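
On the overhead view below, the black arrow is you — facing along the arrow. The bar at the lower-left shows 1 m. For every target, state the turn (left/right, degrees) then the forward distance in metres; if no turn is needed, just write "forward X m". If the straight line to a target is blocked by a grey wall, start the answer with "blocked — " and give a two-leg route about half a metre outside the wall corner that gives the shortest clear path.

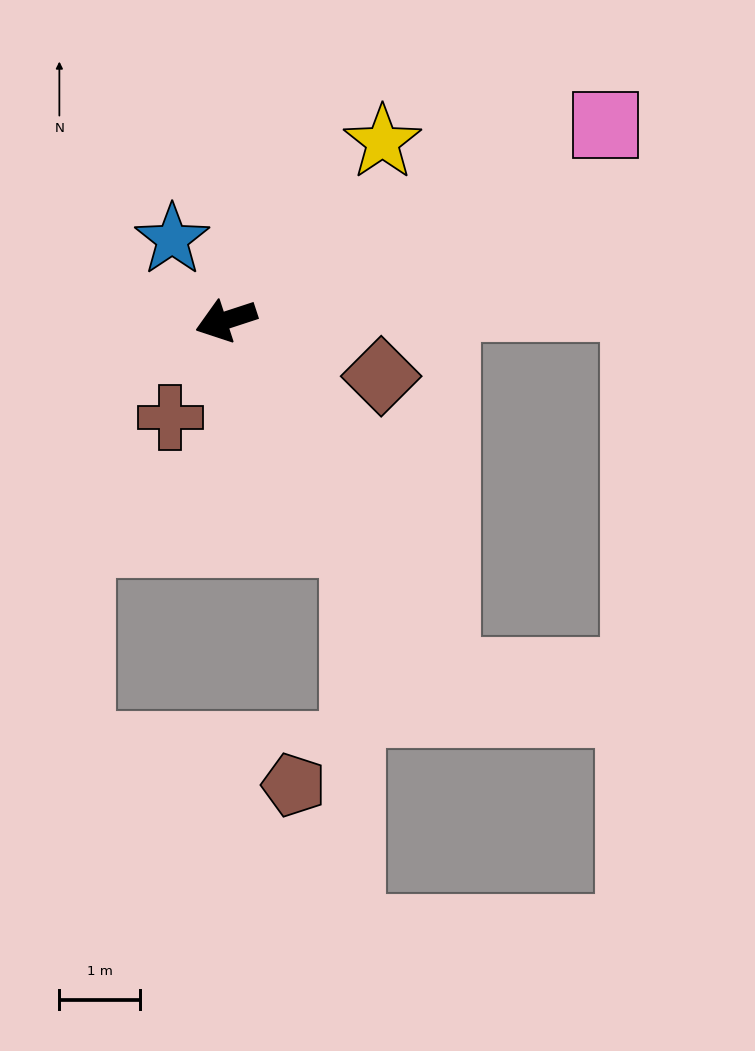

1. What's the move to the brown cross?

turn left 42°, forward 1.4 m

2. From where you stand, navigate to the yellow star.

turn right 149°, forward 2.9 m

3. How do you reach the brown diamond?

turn left 142°, forward 2.0 m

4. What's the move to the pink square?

turn right 171°, forward 5.3 m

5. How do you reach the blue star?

turn right 74°, forward 1.2 m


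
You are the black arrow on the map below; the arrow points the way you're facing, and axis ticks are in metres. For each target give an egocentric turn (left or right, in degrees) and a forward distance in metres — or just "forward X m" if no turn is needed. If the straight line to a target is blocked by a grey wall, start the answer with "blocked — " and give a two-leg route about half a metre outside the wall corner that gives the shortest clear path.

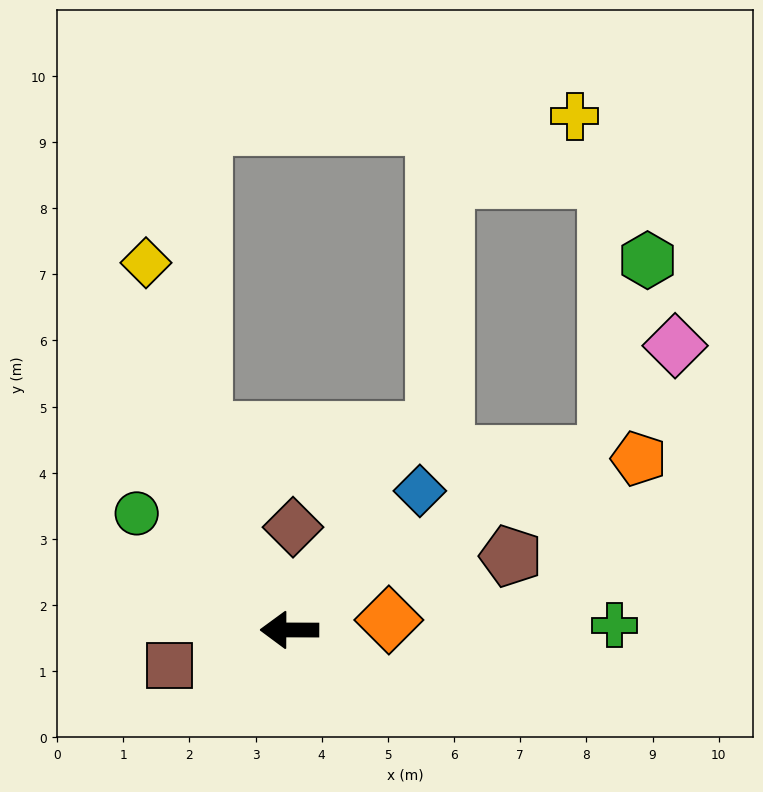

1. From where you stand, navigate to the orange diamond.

turn right 174°, forward 1.5 m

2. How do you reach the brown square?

turn left 17°, forward 1.9 m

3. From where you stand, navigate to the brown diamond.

turn right 92°, forward 1.6 m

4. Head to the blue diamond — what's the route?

turn right 133°, forward 2.9 m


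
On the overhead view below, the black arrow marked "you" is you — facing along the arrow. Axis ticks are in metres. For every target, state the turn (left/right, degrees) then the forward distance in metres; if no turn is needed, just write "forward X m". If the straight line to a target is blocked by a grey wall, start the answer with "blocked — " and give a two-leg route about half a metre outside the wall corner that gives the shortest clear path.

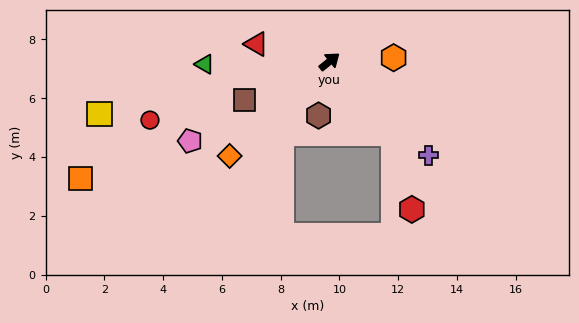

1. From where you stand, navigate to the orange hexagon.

turn right 35°, forward 2.2 m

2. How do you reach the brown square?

turn left 166°, forward 3.2 m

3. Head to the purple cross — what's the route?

turn right 82°, forward 4.6 m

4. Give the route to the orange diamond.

turn right 175°, forward 4.7 m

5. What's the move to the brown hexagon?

turn right 140°, forward 1.9 m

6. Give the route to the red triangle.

turn left 128°, forward 2.6 m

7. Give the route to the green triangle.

turn left 142°, forward 4.3 m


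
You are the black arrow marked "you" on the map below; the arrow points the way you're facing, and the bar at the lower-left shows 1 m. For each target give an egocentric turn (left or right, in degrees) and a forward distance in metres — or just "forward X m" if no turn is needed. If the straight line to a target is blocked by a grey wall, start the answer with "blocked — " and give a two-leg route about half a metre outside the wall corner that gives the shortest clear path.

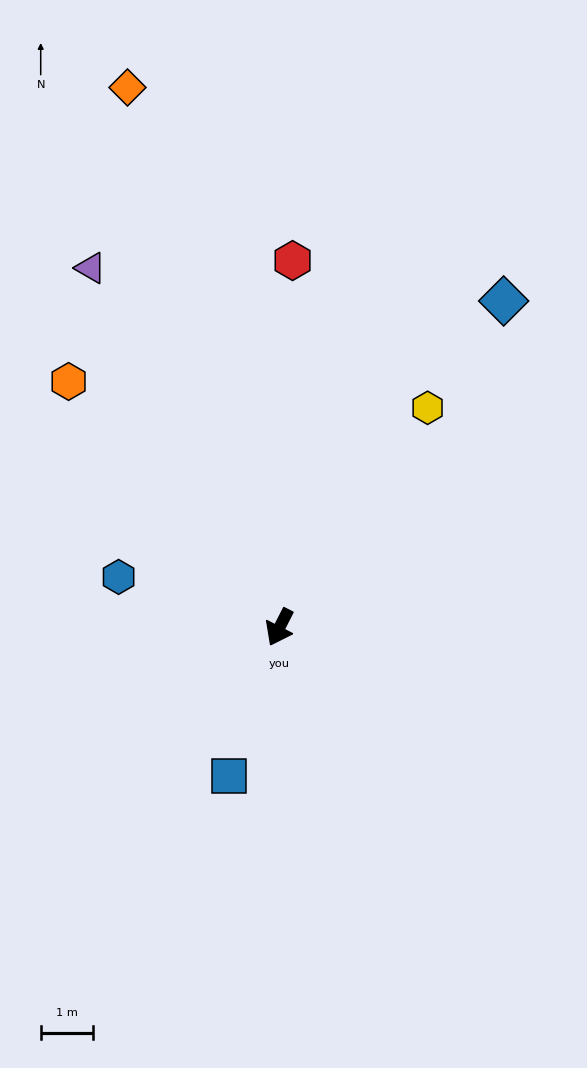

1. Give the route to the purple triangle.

turn right 125°, forward 7.7 m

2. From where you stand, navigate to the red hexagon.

turn right 155°, forward 7.0 m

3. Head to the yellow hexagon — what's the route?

turn left 173°, forward 5.0 m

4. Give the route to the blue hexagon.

turn right 80°, forward 3.2 m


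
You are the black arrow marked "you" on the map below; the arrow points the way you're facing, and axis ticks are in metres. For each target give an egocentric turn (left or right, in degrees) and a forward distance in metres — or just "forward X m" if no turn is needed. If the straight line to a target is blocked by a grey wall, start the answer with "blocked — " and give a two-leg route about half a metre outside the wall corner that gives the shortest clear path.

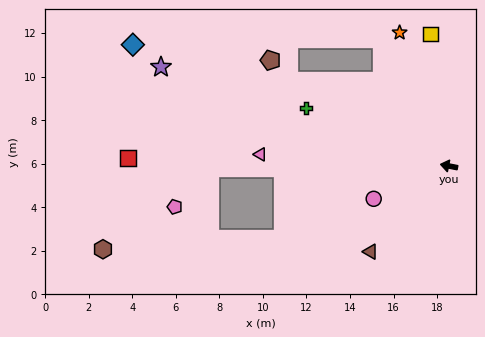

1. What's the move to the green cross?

turn right 11°, forward 7.1 m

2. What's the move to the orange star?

turn right 59°, forward 6.5 m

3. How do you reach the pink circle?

turn left 35°, forward 3.8 m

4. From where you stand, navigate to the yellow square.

turn right 71°, forward 6.1 m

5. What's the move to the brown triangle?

turn left 59°, forward 5.3 m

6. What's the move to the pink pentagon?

blocked — turn left 12°, forward 10.9 m, then turn left 46°, forward 2.4 m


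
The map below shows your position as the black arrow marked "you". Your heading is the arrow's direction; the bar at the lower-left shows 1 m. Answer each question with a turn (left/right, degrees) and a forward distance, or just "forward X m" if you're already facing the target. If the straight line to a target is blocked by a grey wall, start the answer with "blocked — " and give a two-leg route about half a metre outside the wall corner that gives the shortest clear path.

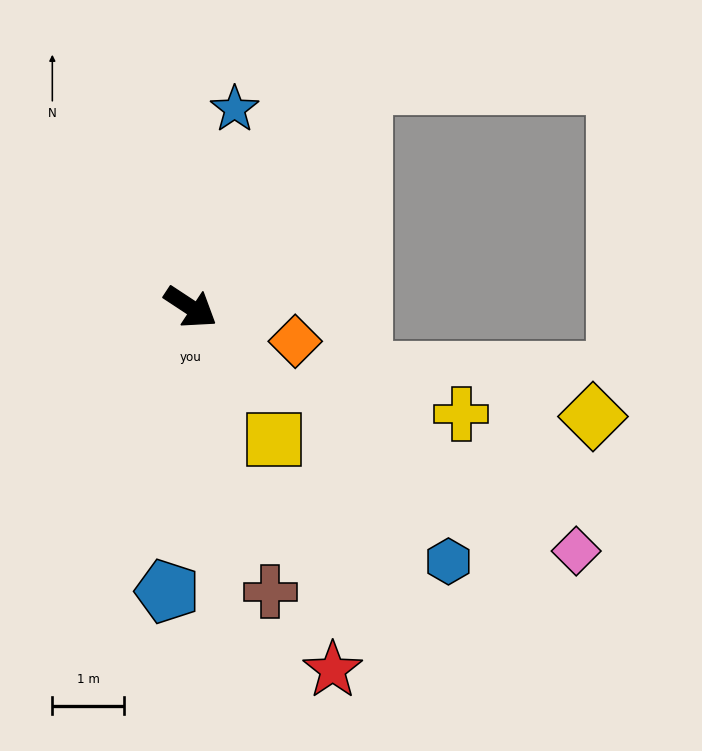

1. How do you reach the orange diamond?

turn left 15°, forward 1.5 m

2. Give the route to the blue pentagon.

turn right 61°, forward 4.0 m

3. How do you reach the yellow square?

turn right 24°, forward 2.2 m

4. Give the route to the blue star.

turn left 111°, forward 2.8 m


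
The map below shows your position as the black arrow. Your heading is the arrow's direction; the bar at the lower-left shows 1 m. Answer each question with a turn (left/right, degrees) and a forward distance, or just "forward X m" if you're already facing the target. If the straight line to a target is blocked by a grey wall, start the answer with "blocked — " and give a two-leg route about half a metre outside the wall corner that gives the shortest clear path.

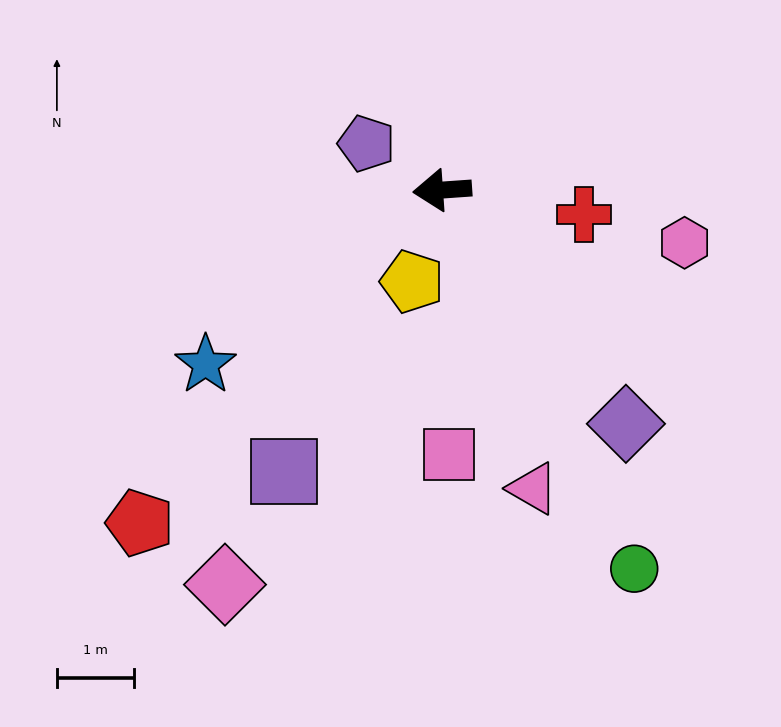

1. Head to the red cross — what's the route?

turn left 166°, forward 1.9 m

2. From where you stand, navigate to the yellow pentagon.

turn left 68°, forward 1.2 m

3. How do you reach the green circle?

turn left 113°, forward 5.5 m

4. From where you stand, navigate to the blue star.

turn left 32°, forward 3.8 m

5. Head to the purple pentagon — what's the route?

turn right 36°, forward 1.1 m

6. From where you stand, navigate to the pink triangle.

turn left 103°, forward 4.0 m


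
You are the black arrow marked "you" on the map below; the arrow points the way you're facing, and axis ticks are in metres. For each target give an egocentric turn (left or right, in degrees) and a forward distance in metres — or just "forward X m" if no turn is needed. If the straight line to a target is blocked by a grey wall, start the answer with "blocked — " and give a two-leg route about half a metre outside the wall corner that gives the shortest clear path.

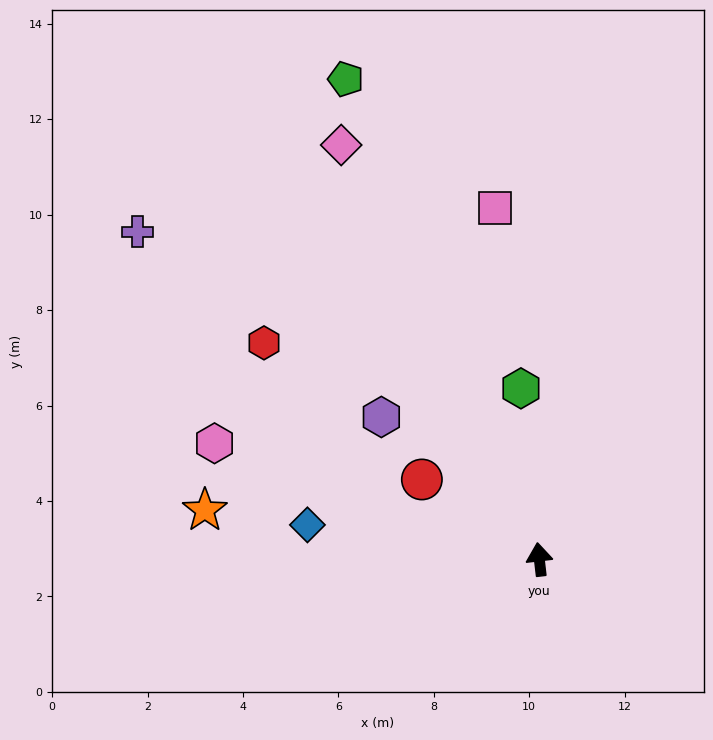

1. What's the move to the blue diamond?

turn left 75°, forward 4.9 m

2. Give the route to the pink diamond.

turn left 19°, forward 9.6 m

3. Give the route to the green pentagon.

turn left 15°, forward 10.9 m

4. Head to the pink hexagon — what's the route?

turn left 64°, forward 7.2 m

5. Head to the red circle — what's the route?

turn left 49°, forward 3.0 m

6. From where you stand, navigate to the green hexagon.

forward 3.6 m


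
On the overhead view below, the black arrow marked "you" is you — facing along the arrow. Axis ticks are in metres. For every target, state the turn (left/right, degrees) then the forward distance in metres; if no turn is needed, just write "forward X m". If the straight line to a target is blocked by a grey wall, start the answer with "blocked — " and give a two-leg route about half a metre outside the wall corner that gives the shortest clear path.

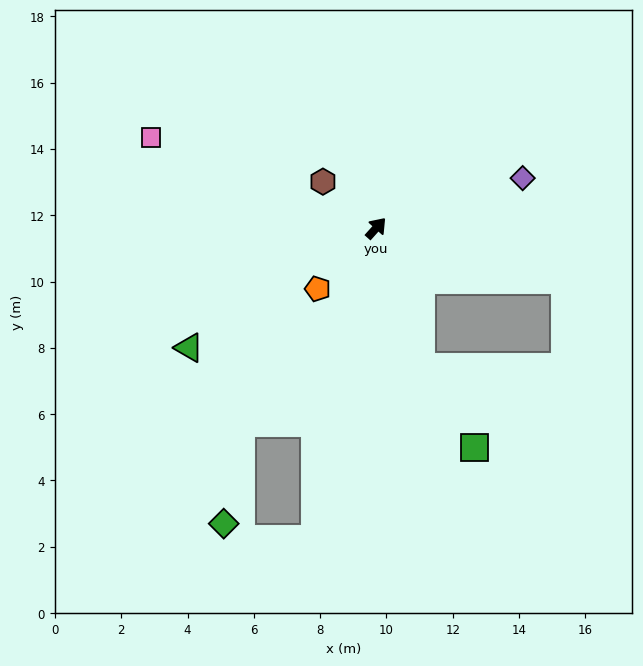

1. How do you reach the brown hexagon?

turn left 91°, forward 2.1 m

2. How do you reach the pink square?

turn left 110°, forward 7.3 m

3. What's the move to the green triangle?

turn left 164°, forward 6.7 m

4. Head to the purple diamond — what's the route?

turn right 29°, forward 4.7 m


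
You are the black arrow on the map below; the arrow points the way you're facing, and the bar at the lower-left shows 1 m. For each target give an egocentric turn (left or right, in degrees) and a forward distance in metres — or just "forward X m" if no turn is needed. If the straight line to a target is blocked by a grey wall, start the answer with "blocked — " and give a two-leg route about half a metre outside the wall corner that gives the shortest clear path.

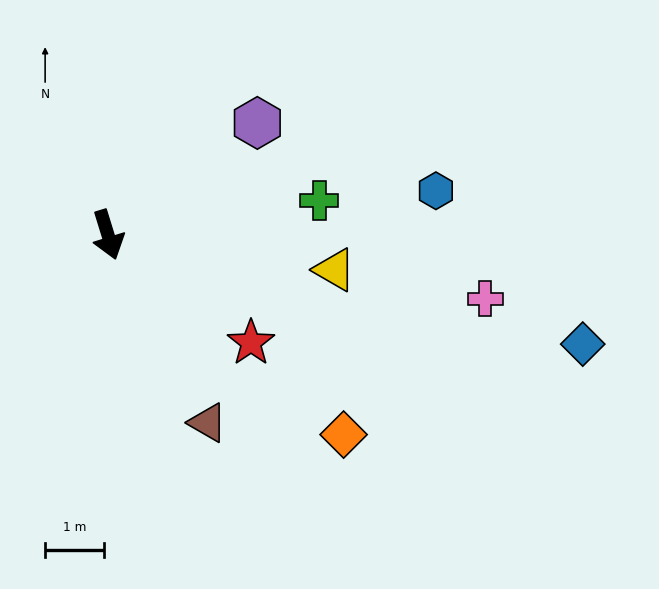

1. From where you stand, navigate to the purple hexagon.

turn left 110°, forward 3.2 m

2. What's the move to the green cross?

turn left 82°, forward 3.6 m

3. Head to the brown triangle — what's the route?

turn left 11°, forward 3.6 m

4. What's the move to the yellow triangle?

turn left 64°, forward 3.9 m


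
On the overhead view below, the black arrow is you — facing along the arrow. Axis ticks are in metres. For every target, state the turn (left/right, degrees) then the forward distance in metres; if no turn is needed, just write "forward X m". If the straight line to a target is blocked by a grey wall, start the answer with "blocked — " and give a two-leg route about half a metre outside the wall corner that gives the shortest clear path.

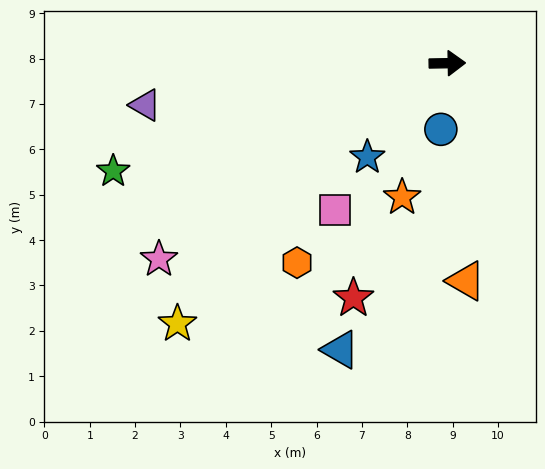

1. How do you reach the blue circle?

turn right 97°, forward 1.5 m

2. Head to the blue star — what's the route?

turn right 131°, forward 2.7 m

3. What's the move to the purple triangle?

turn right 173°, forward 6.7 m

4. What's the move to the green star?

turn right 163°, forward 7.7 m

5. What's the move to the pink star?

turn right 147°, forward 7.7 m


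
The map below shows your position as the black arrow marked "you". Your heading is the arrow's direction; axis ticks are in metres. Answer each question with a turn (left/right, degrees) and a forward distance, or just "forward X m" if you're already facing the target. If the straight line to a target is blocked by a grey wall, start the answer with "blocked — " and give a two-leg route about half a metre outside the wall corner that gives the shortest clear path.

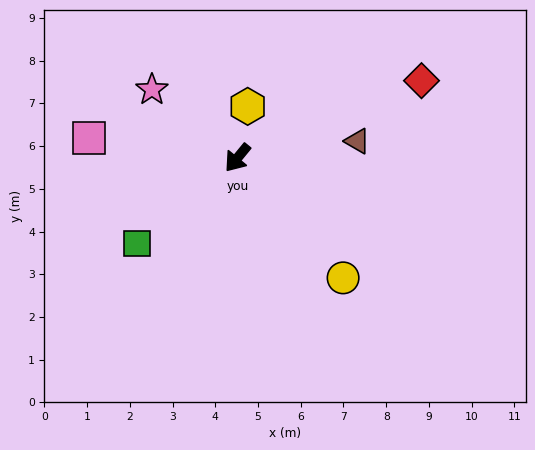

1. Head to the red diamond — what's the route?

turn left 152°, forward 4.7 m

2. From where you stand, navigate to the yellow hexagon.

turn right 152°, forward 1.2 m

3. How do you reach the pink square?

turn right 58°, forward 3.5 m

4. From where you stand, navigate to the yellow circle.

turn left 81°, forward 3.7 m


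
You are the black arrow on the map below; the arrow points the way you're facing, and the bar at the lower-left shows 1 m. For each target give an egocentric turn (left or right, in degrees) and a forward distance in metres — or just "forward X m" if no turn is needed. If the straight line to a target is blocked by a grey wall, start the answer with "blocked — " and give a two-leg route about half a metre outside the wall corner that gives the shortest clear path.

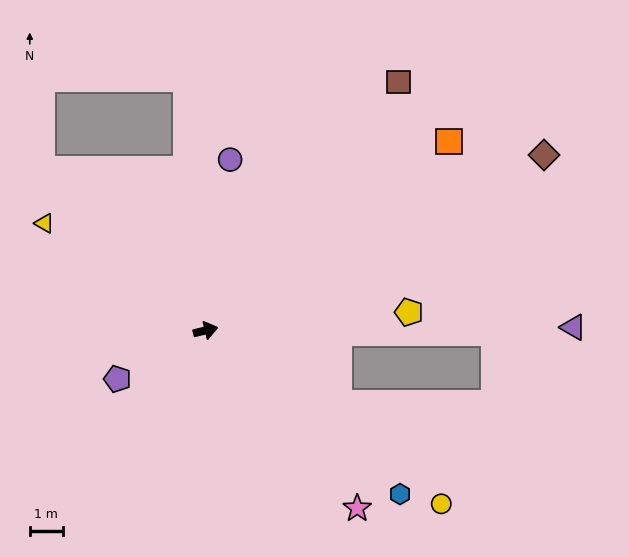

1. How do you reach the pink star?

turn right 63°, forward 7.0 m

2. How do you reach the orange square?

turn left 24°, forward 9.3 m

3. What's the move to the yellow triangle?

turn left 133°, forward 5.8 m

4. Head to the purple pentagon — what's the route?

turn right 165°, forward 3.0 m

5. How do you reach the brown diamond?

turn left 14°, forward 11.5 m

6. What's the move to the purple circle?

turn left 68°, forward 5.2 m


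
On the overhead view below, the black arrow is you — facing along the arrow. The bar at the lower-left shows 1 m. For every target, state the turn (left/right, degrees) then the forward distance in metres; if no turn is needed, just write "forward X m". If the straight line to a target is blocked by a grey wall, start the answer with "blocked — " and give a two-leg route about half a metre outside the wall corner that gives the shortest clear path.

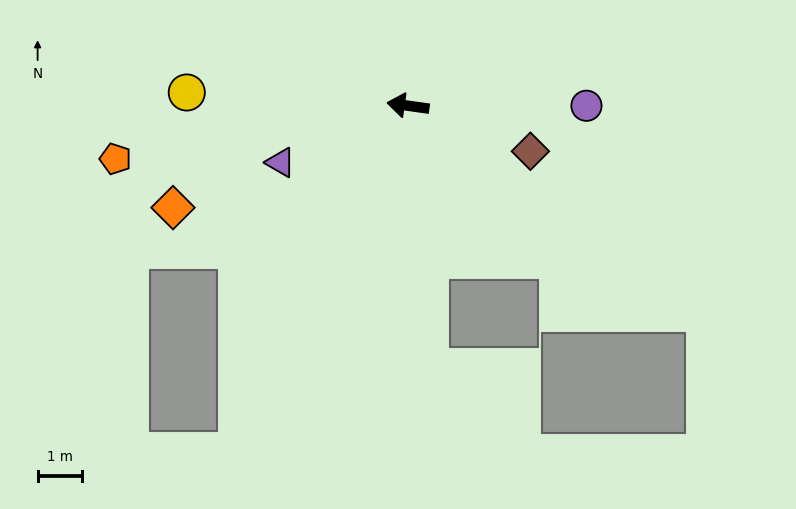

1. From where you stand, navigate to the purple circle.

turn right 172°, forward 4.0 m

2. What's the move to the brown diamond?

turn left 168°, forward 2.9 m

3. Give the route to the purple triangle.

turn left 32°, forward 3.1 m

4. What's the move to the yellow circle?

turn left 5°, forward 5.0 m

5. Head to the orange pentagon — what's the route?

turn left 18°, forward 6.7 m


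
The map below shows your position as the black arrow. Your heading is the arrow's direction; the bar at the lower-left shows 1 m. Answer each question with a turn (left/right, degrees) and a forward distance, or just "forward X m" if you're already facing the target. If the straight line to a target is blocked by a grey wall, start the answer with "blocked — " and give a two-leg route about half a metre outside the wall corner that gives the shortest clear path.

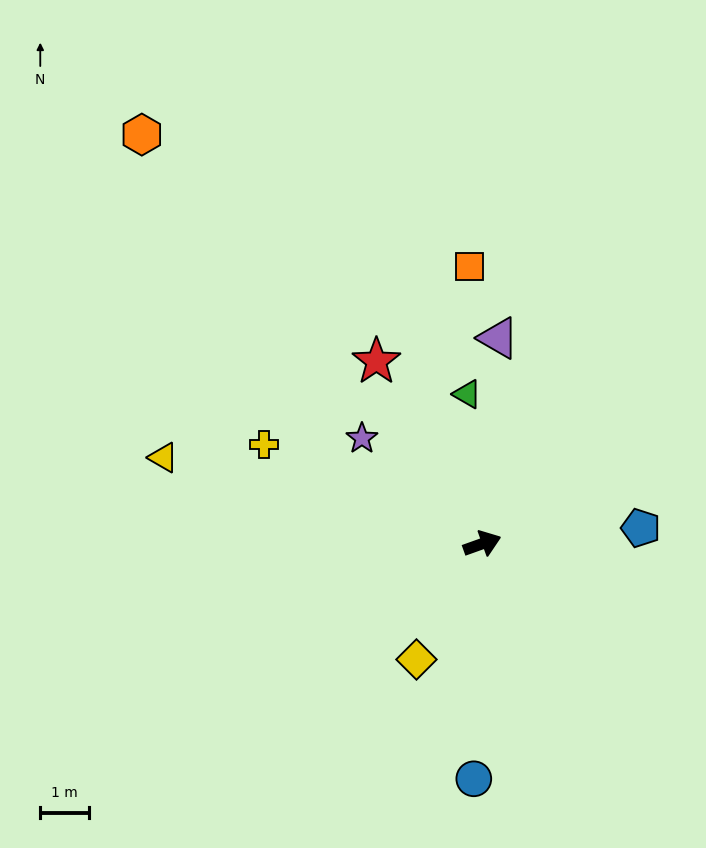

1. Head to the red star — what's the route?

turn left 100°, forward 4.3 m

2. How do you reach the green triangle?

turn left 76°, forward 3.1 m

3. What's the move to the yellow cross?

turn left 136°, forward 4.9 m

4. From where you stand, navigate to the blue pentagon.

turn right 14°, forward 3.3 m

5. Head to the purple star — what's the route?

turn left 119°, forward 3.3 m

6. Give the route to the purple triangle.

turn left 66°, forward 4.2 m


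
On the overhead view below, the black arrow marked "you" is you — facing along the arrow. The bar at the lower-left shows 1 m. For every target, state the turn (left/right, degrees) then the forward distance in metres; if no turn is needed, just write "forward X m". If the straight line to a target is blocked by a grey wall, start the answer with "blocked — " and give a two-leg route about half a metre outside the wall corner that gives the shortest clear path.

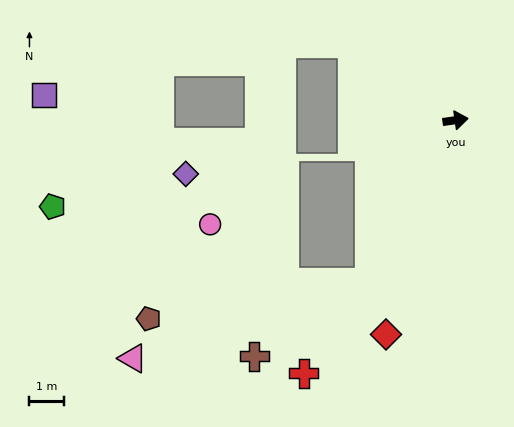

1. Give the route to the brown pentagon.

blocked — turn right 126°, forward 5.3 m, then turn right 53°, forward 6.5 m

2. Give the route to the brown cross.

blocked — turn right 126°, forward 5.3 m, then turn right 29°, forward 4.0 m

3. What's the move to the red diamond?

turn right 116°, forward 6.6 m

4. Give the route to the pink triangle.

blocked — turn right 126°, forward 5.3 m, then turn right 44°, forward 7.3 m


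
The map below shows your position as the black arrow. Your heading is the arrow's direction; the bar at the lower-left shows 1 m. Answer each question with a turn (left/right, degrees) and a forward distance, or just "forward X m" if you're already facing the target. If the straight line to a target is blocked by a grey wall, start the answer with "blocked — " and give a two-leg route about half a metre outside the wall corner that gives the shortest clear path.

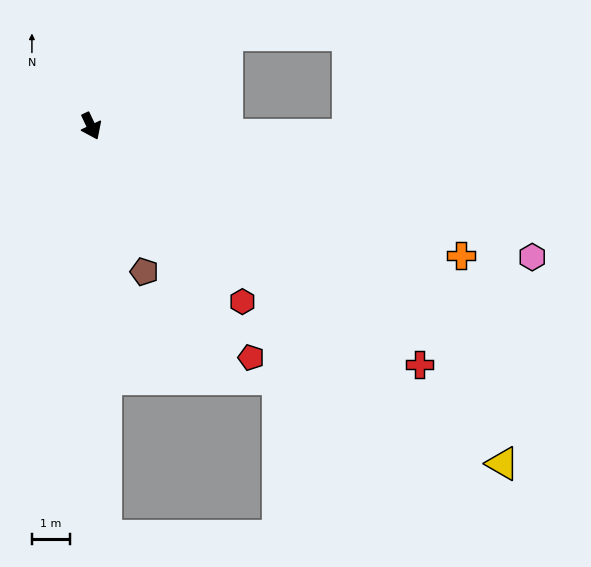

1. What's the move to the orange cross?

turn left 45°, forward 10.2 m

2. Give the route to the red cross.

turn left 29°, forward 10.6 m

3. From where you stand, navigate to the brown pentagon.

turn right 5°, forward 4.0 m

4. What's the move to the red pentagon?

turn left 9°, forward 7.3 m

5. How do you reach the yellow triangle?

turn left 25°, forward 13.9 m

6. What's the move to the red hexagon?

turn left 15°, forward 6.0 m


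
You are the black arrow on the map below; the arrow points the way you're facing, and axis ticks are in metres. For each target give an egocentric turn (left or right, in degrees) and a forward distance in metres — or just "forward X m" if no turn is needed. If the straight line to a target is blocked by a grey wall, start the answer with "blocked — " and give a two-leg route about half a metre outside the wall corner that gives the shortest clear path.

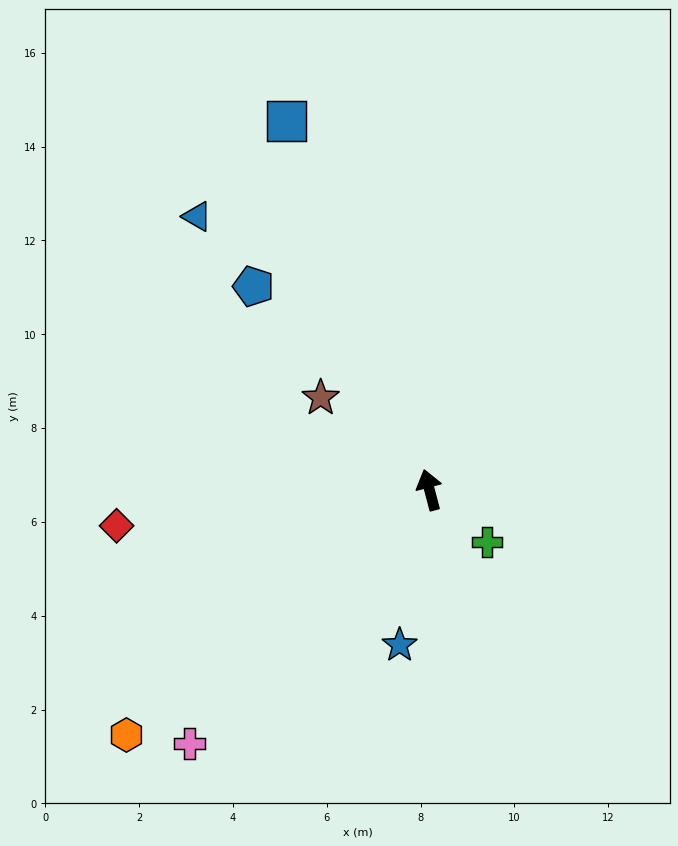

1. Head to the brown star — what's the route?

turn left 35°, forward 3.0 m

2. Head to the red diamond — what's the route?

turn left 82°, forward 6.7 m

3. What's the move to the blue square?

turn left 6°, forward 8.4 m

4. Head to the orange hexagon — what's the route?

turn left 114°, forward 8.3 m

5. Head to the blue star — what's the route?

turn left 154°, forward 3.4 m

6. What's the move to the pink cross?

turn left 122°, forward 7.4 m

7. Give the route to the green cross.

turn right 147°, forward 1.7 m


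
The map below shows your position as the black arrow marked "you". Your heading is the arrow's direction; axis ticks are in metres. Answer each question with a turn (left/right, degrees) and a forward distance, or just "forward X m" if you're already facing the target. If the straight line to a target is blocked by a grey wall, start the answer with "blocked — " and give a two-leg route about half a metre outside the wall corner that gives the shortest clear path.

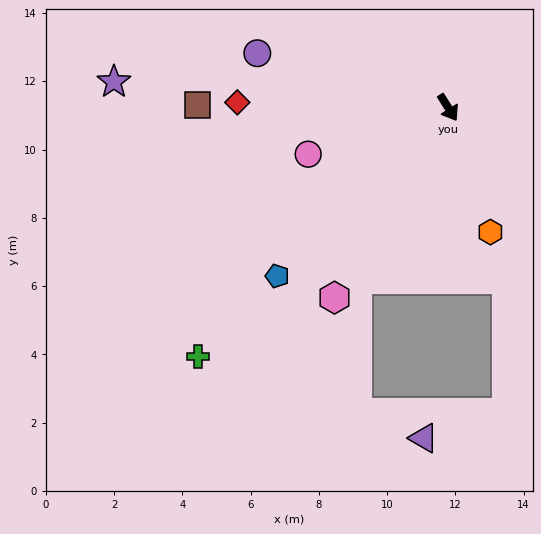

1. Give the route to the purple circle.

turn right 138°, forward 5.8 m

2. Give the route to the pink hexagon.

turn right 63°, forward 6.5 m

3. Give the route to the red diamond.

turn right 124°, forward 6.2 m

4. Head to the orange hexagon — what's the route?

turn right 13°, forward 3.9 m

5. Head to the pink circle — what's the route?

turn right 104°, forward 4.3 m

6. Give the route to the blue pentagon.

turn right 78°, forward 7.0 m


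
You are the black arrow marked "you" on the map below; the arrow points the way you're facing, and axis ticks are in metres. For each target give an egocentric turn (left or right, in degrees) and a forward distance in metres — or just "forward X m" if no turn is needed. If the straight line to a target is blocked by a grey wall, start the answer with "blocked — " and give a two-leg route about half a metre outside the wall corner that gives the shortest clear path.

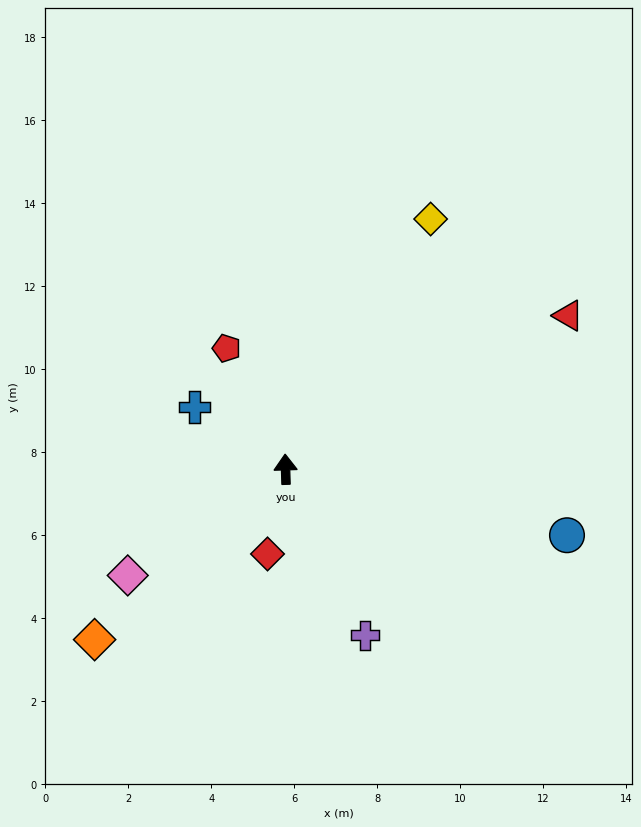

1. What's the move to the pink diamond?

turn left 122°, forward 4.6 m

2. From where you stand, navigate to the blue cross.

turn left 54°, forward 2.7 m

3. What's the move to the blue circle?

turn right 105°, forward 7.0 m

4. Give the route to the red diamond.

turn left 166°, forward 2.1 m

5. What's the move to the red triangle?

turn right 63°, forward 7.8 m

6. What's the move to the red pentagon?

turn left 24°, forward 3.2 m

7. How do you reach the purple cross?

turn right 156°, forward 4.4 m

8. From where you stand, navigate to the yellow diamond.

turn right 32°, forward 7.0 m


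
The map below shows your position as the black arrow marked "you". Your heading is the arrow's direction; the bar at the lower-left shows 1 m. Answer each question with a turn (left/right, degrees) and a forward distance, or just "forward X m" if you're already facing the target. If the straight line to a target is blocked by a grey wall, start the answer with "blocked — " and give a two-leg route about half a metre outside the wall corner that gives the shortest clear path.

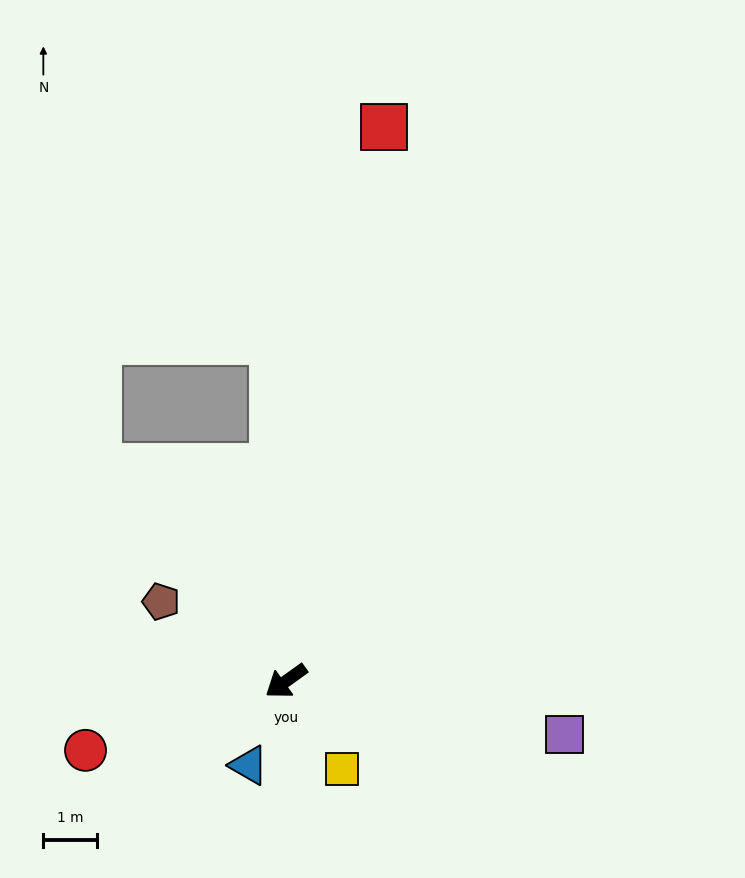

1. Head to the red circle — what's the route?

turn right 17°, forward 3.9 m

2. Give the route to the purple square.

turn left 134°, forward 5.3 m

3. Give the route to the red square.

turn right 136°, forward 10.4 m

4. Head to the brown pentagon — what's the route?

turn right 68°, forward 2.7 m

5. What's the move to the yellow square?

turn left 87°, forward 1.9 m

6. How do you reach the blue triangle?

turn left 30°, forward 1.7 m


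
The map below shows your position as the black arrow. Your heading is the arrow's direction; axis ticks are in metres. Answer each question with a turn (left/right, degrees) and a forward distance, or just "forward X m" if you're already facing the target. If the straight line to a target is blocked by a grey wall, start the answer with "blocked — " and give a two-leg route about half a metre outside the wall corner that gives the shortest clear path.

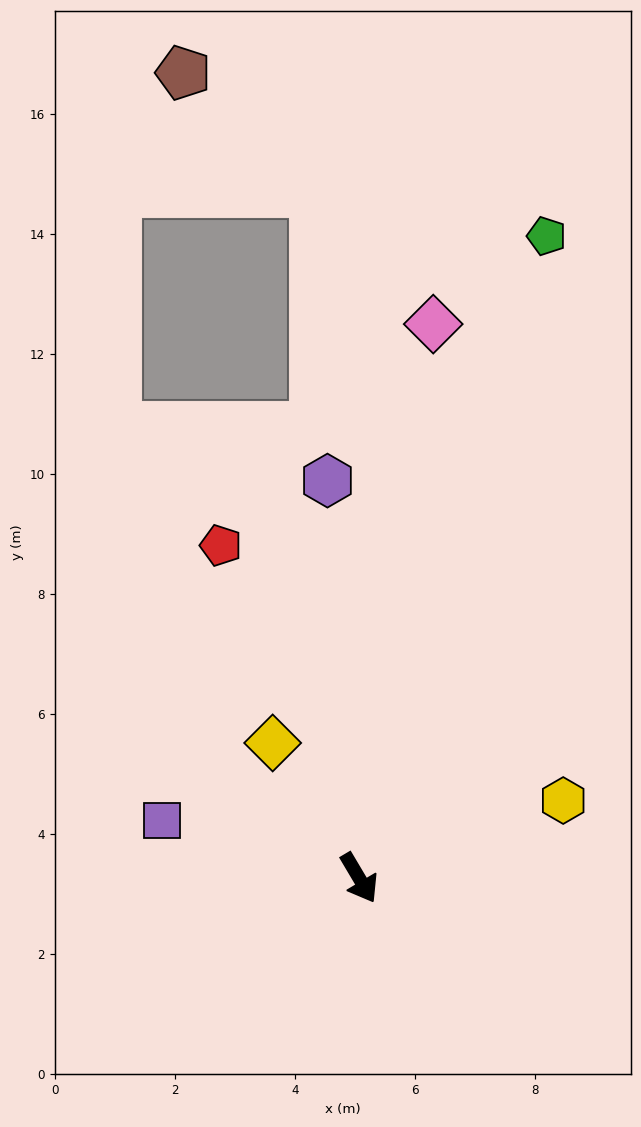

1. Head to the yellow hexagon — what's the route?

turn left 80°, forward 3.6 m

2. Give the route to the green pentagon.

turn left 133°, forward 11.1 m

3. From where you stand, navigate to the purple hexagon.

turn left 154°, forward 6.6 m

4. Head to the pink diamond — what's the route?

turn left 142°, forward 9.3 m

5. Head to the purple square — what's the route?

turn right 137°, forward 3.4 m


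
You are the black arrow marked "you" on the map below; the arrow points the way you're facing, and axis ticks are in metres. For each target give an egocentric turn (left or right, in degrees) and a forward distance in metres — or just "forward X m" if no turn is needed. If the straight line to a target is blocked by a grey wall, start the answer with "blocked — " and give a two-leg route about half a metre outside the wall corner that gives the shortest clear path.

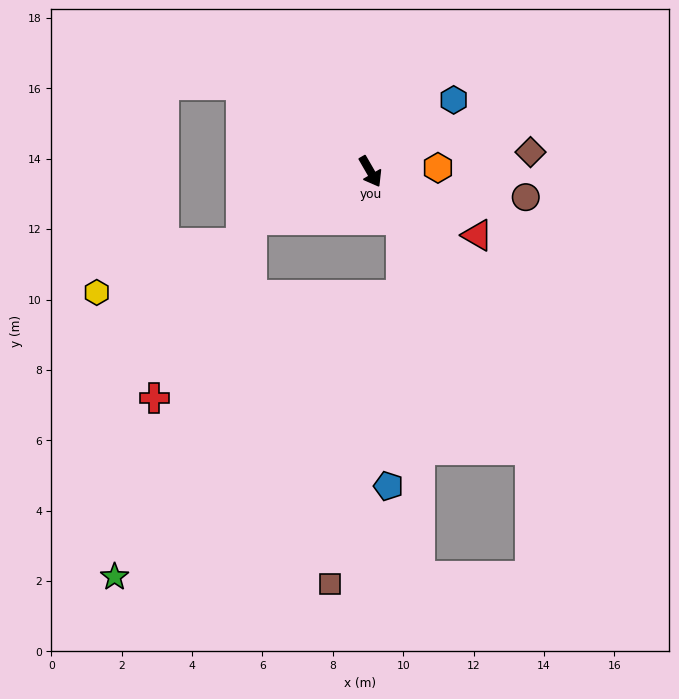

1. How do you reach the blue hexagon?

turn left 101°, forward 3.1 m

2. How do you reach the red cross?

blocked — turn right 98°, forward 3.6 m, then turn left 39°, forward 5.8 m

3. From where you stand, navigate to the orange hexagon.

turn left 63°, forward 1.9 m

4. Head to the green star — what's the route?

blocked — turn right 98°, forward 3.6 m, then turn left 47°, forward 10.9 m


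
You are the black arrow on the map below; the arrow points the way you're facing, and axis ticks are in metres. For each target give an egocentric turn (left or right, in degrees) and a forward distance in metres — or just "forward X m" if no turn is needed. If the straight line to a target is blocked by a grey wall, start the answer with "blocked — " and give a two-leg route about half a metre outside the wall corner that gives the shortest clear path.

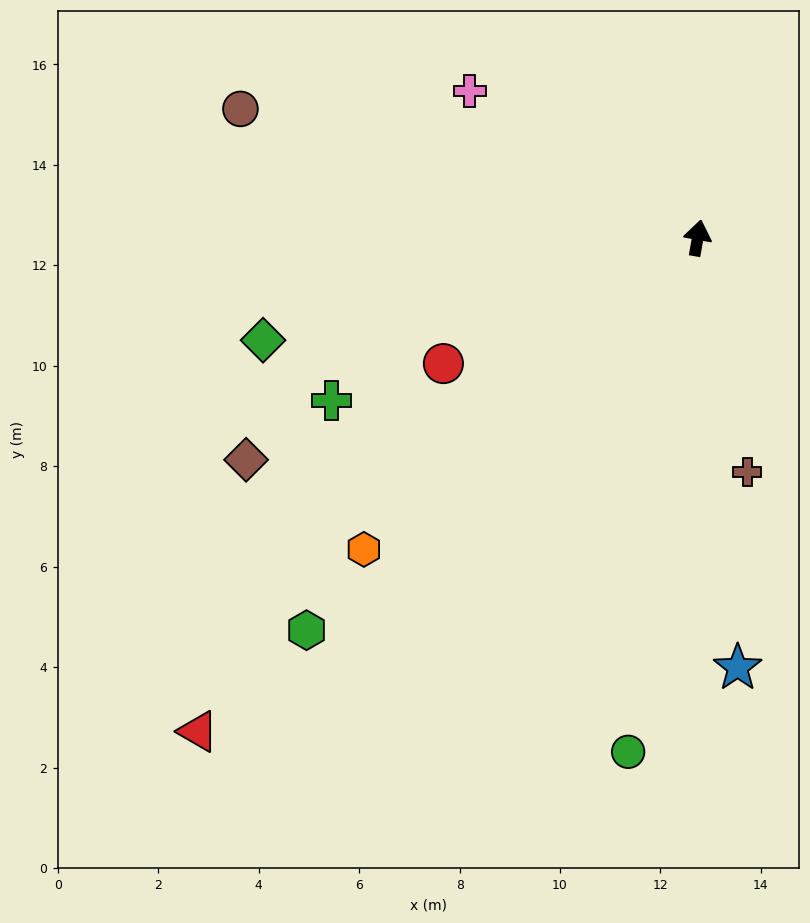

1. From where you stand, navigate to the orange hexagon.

turn left 143°, forward 9.1 m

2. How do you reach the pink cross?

turn left 67°, forward 5.4 m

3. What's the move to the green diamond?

turn left 113°, forward 8.9 m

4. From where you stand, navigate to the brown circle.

turn left 84°, forward 9.5 m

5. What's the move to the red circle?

turn left 126°, forward 5.6 m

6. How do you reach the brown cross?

turn right 158°, forward 4.8 m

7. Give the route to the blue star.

turn right 165°, forward 8.6 m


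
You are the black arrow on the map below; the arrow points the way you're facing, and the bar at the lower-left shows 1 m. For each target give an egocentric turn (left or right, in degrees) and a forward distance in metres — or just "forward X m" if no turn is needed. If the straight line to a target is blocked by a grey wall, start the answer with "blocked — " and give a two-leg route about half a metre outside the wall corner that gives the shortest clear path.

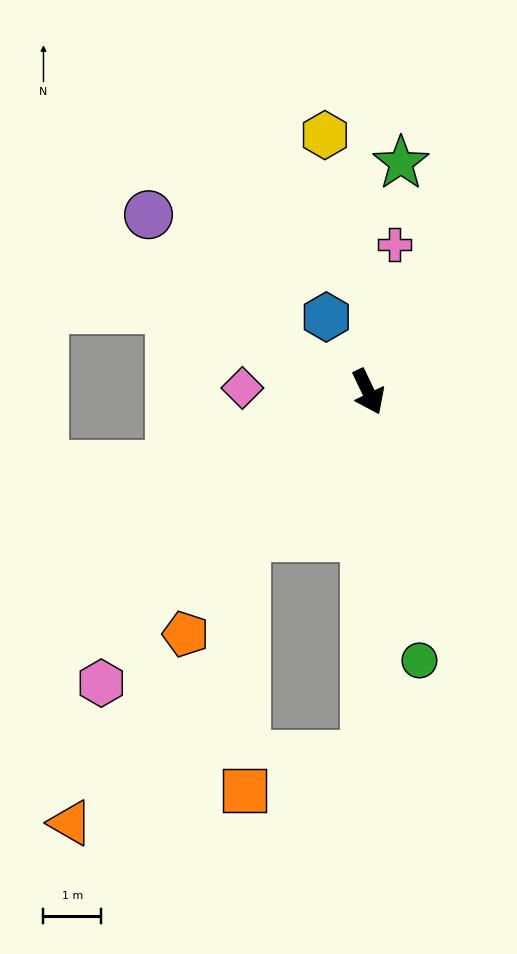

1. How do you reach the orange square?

blocked — turn right 66°, forward 3.3 m, then turn left 40°, forward 4.4 m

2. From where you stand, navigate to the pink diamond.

turn right 117°, forward 2.2 m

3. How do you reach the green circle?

turn right 15°, forward 4.7 m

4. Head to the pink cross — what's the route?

turn left 144°, forward 2.6 m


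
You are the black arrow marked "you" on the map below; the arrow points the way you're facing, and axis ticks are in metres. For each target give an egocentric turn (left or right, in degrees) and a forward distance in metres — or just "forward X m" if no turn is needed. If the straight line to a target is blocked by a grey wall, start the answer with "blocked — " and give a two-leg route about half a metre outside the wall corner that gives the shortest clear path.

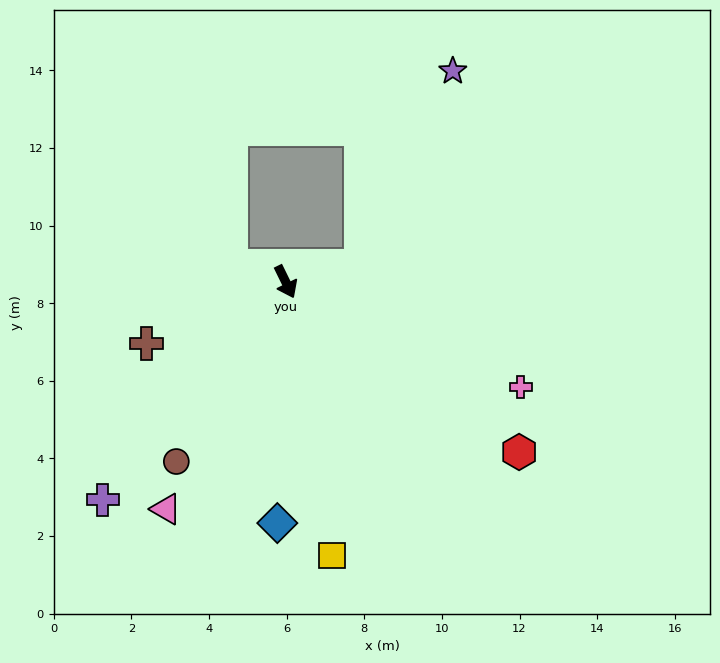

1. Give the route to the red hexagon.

turn left 28°, forward 7.4 m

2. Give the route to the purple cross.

turn right 66°, forward 7.3 m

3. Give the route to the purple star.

blocked — turn left 76°, forward 2.0 m, then turn left 52°, forward 5.6 m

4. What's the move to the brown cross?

turn right 92°, forward 3.9 m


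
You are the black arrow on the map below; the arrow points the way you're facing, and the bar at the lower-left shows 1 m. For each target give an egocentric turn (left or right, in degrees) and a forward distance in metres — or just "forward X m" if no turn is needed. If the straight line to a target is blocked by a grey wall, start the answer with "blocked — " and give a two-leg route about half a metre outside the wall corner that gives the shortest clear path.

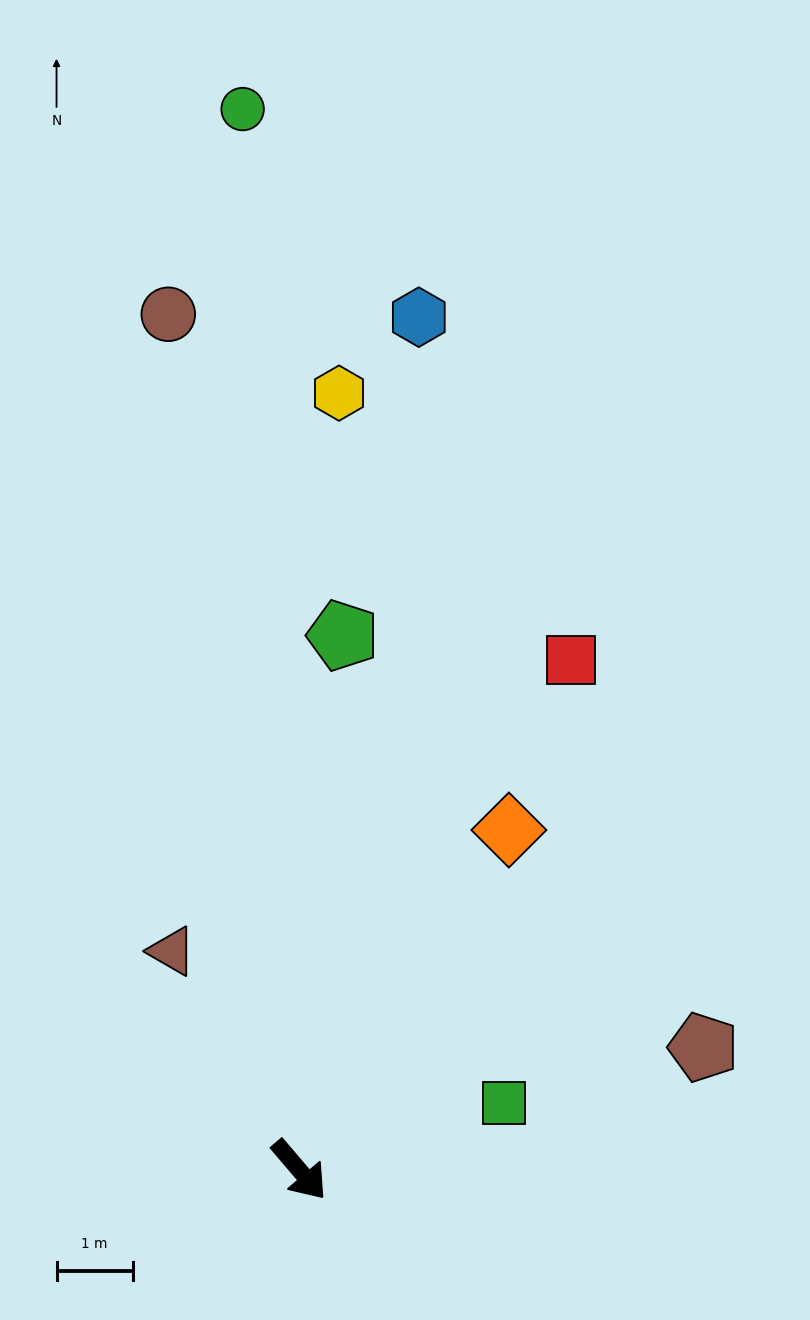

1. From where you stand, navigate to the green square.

turn left 68°, forward 2.8 m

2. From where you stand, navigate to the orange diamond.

turn left 108°, forward 5.3 m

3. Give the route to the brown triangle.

turn left 170°, forward 3.3 m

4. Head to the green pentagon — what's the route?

turn left 135°, forward 7.1 m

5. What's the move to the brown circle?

turn left 148°, forward 11.4 m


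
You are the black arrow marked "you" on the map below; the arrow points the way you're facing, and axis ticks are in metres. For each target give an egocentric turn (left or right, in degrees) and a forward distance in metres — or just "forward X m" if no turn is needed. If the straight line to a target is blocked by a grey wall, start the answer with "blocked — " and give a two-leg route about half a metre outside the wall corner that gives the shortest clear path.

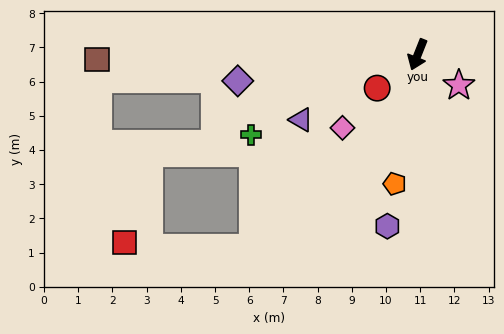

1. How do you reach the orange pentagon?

turn left 12°, forward 3.8 m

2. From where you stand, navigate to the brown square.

turn right 67°, forward 9.4 m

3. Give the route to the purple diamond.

turn right 60°, forward 5.3 m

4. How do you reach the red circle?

turn right 29°, forward 1.5 m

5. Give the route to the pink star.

turn left 75°, forward 1.5 m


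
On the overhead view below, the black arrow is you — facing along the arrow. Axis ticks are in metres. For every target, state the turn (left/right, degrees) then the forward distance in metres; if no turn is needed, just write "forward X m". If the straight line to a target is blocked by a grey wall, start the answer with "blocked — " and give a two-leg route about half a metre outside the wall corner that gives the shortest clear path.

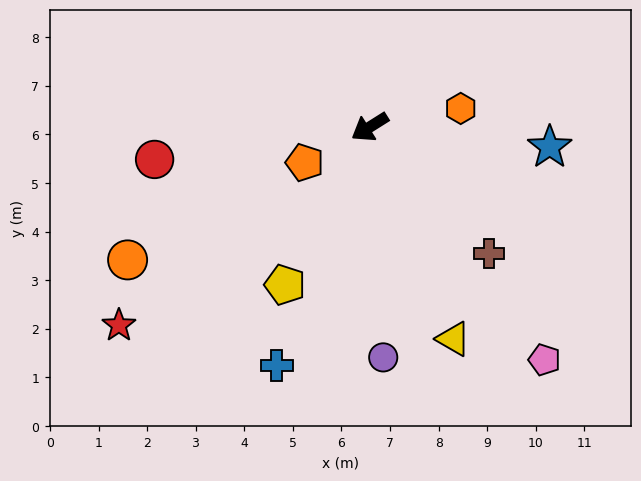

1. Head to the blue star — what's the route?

turn left 141°, forward 3.7 m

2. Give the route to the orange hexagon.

turn left 159°, forward 1.9 m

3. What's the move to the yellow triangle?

turn left 79°, forward 4.7 m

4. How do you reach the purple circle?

turn left 61°, forward 4.8 m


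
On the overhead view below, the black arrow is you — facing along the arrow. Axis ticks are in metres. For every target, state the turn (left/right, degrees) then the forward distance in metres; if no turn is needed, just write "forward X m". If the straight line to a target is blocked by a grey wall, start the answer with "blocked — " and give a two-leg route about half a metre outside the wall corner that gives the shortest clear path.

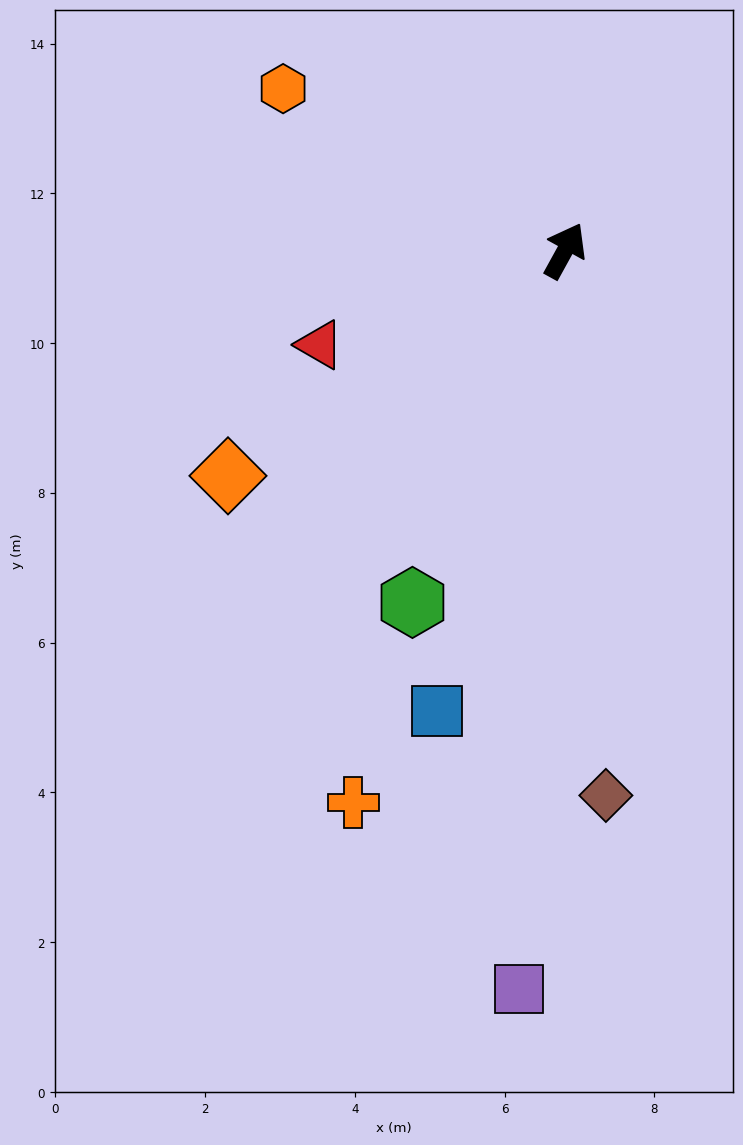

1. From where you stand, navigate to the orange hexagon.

turn left 89°, forward 4.3 m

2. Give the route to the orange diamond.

turn left 153°, forward 5.4 m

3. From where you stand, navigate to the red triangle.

turn left 140°, forward 3.5 m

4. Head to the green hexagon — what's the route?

turn right 175°, forward 5.1 m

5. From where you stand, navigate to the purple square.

turn right 155°, forward 9.9 m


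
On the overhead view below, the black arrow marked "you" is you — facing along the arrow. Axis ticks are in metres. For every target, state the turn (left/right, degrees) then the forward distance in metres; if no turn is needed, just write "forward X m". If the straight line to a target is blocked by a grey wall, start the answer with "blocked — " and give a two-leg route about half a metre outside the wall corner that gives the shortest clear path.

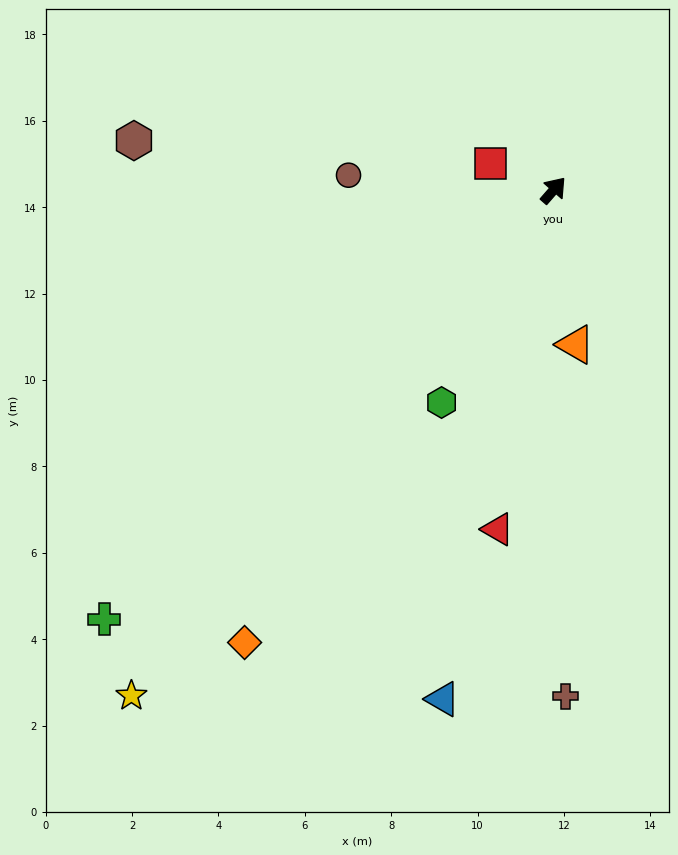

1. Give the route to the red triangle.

turn right 148°, forward 8.0 m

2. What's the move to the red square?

turn left 108°, forward 1.6 m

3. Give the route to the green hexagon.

turn right 167°, forward 5.6 m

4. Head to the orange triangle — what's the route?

turn right 131°, forward 3.6 m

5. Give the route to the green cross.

turn left 175°, forward 14.4 m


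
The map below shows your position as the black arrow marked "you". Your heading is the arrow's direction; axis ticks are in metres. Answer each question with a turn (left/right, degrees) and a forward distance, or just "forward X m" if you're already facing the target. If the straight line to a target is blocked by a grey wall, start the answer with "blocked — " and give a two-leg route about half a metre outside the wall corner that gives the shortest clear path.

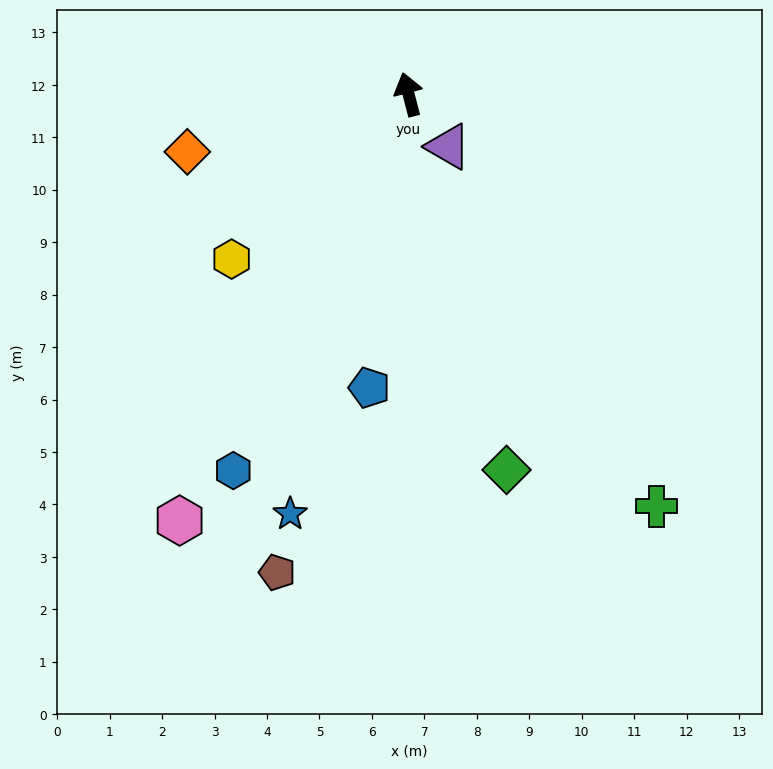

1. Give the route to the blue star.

turn left 150°, forward 8.3 m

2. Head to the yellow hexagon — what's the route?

turn left 118°, forward 4.6 m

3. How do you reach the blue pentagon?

turn left 158°, forward 5.6 m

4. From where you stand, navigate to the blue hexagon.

turn left 140°, forward 7.9 m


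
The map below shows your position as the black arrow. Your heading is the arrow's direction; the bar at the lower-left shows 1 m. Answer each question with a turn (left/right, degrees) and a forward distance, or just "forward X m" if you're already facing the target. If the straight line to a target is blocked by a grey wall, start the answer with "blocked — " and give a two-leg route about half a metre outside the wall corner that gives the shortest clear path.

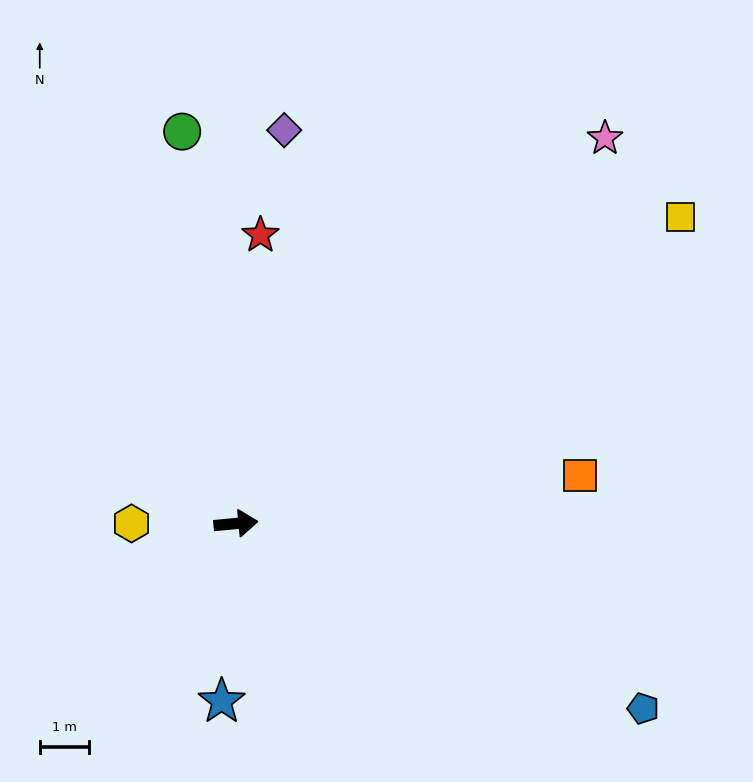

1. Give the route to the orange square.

turn left 3°, forward 7.1 m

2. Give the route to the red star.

turn left 80°, forward 5.9 m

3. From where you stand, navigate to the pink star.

turn left 41°, forward 10.9 m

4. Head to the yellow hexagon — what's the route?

turn left 175°, forward 2.1 m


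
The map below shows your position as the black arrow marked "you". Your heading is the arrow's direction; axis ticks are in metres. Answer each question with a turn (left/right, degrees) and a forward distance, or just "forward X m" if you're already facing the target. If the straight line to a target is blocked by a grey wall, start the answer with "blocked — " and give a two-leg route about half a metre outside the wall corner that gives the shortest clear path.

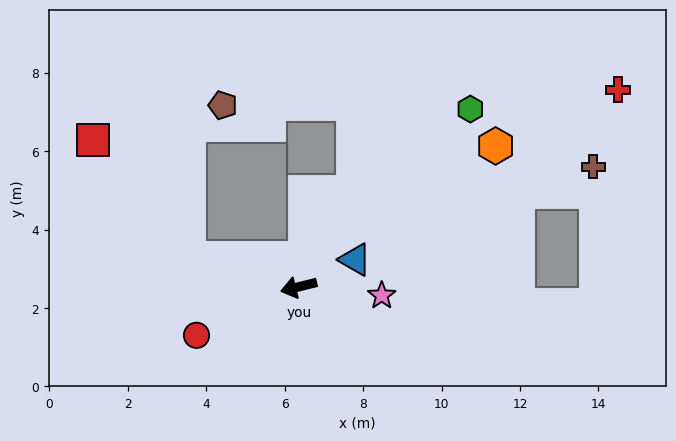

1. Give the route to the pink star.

turn left 160°, forward 2.1 m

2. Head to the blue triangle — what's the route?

turn right 168°, forward 1.6 m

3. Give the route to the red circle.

turn left 11°, forward 2.9 m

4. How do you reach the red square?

blocked — turn right 29°, forward 2.9 m, then turn right 36°, forward 3.9 m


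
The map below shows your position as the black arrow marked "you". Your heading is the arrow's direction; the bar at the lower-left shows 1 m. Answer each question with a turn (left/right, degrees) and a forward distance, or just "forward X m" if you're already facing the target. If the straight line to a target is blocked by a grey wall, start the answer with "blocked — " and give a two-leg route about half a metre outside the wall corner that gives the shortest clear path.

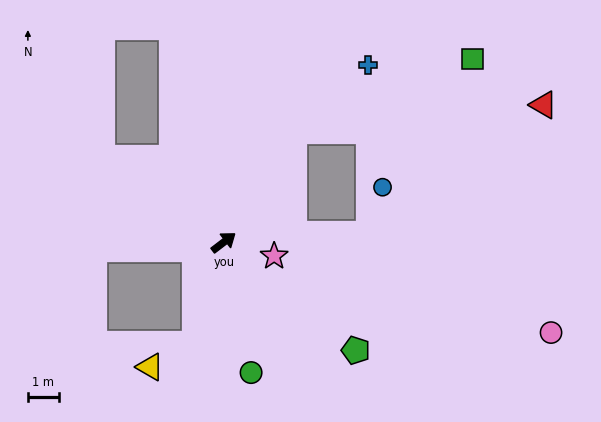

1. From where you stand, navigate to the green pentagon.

turn right 77°, forward 5.5 m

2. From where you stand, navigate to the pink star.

turn right 53°, forward 1.7 m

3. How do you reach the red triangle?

blocked — turn left 20°, forward 4.2 m, then turn right 51°, forward 8.1 m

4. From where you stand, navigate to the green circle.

turn right 116°, forward 4.3 m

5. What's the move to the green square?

blocked — turn left 20°, forward 4.2 m, then turn right 35°, forward 6.2 m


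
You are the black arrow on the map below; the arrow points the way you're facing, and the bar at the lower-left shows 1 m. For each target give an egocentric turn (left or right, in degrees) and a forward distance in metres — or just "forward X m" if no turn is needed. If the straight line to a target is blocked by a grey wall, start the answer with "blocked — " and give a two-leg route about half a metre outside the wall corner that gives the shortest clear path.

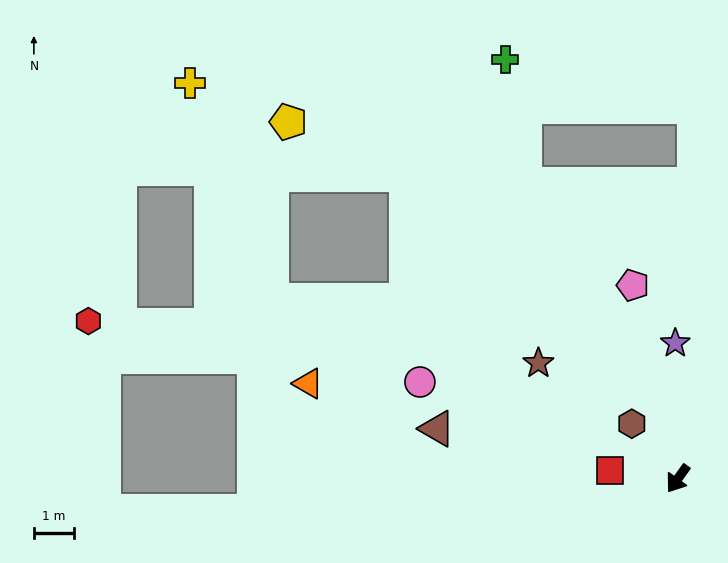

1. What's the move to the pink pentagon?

turn right 131°, forward 4.9 m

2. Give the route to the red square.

turn right 61°, forward 1.7 m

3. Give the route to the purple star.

turn right 143°, forward 3.4 m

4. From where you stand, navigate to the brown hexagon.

turn right 104°, forward 1.8 m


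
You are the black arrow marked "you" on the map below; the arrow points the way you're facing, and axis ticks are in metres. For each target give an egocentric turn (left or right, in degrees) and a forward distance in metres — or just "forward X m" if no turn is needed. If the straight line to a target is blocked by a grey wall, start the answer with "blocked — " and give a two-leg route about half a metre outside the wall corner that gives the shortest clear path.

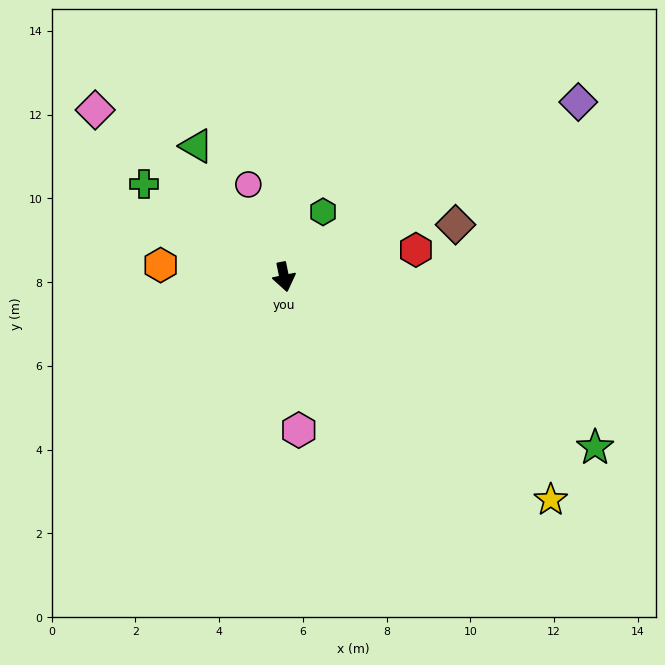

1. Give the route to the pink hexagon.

turn right 6°, forward 3.7 m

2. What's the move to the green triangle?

turn right 158°, forward 3.8 m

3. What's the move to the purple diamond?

turn left 109°, forward 8.2 m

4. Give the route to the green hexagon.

turn left 138°, forward 1.8 m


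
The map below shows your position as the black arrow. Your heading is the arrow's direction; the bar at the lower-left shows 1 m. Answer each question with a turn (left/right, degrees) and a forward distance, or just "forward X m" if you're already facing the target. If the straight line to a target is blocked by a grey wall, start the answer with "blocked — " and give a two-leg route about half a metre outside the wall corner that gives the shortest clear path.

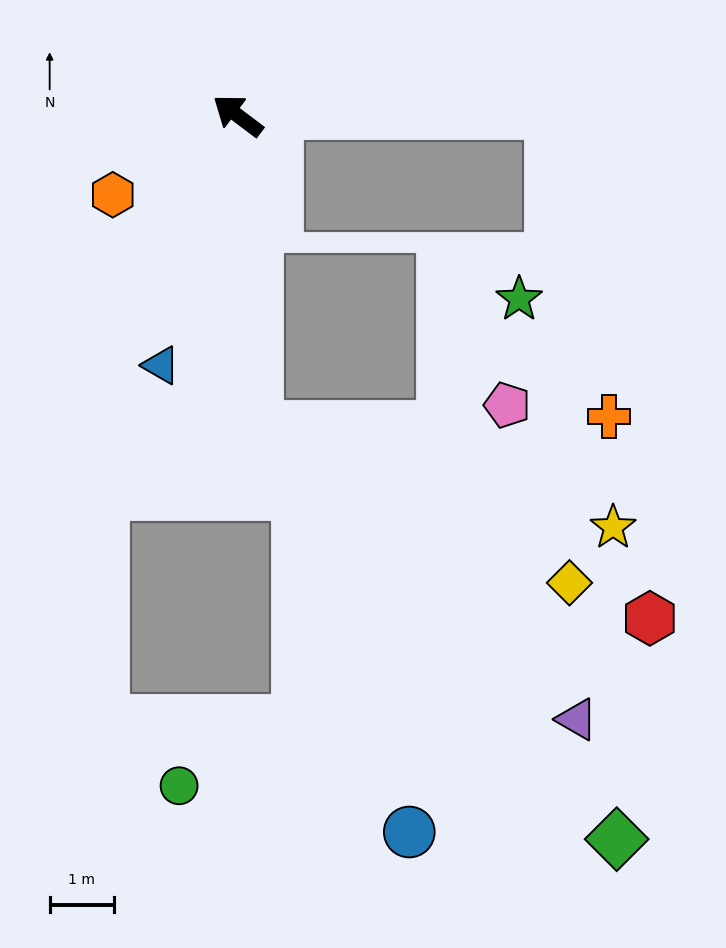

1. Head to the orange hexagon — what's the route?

turn left 69°, forward 2.3 m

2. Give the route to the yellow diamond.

blocked — turn left 130°, forward 4.9 m, then turn left 61°, forward 5.5 m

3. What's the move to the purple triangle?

blocked — turn left 130°, forward 4.9 m, then turn left 45°, forward 6.8 m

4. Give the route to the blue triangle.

turn left 110°, forward 4.1 m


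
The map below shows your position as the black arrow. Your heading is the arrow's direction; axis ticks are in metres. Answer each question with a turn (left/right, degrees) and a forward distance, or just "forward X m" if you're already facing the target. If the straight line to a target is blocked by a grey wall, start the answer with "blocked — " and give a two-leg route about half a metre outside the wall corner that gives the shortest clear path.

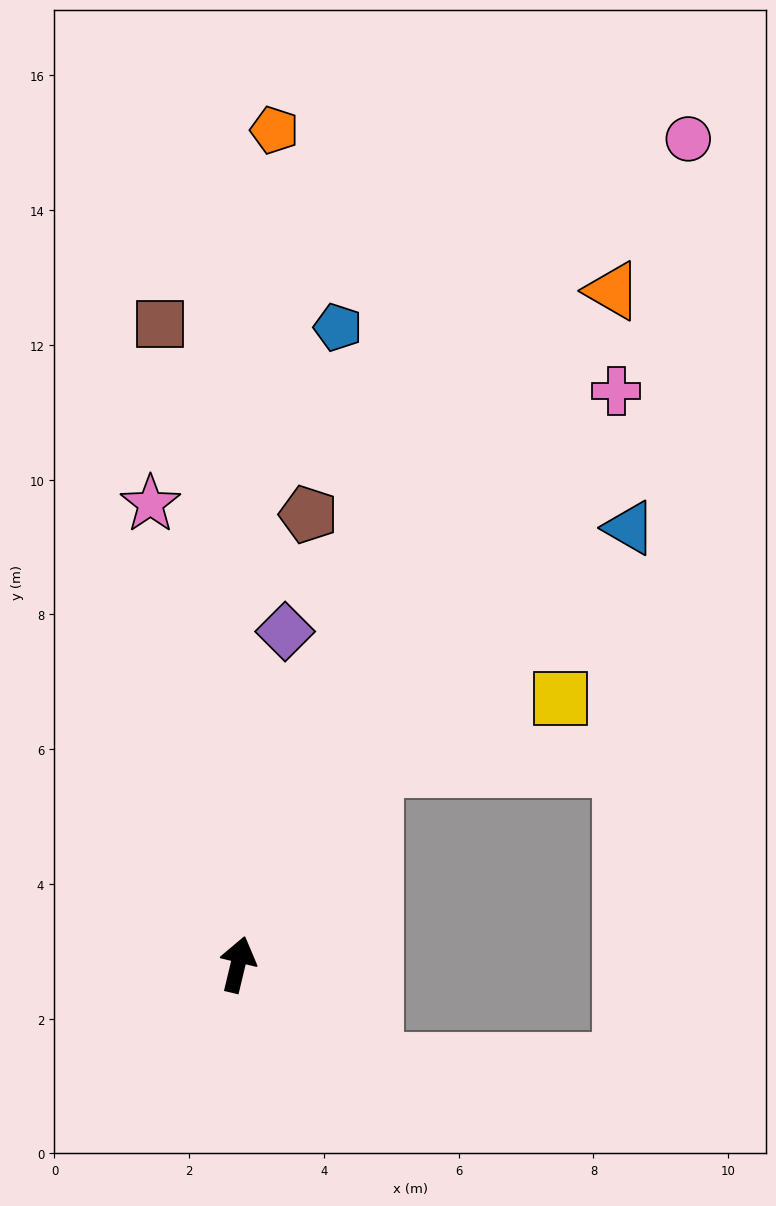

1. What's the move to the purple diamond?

turn left 5°, forward 5.0 m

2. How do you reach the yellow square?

blocked — turn right 22°, forward 3.5 m, then turn right 34°, forward 2.9 m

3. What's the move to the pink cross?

turn right 20°, forward 10.2 m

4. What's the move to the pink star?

turn left 24°, forward 7.0 m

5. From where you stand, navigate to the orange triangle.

turn right 16°, forward 11.4 m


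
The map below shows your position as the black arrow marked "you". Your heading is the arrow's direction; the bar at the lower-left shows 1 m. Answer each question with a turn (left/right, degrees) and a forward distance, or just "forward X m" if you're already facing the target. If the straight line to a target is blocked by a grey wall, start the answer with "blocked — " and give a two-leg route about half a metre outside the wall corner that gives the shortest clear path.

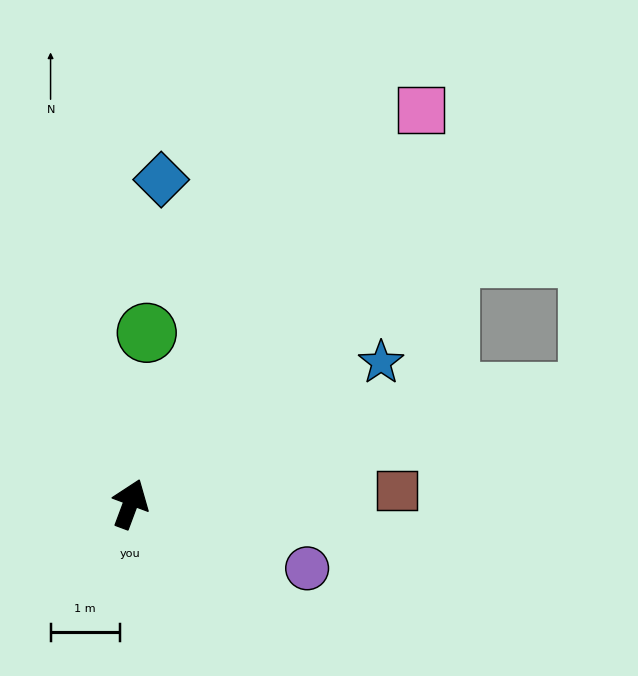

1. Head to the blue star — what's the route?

turn right 40°, forward 4.2 m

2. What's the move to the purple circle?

turn right 90°, forward 2.7 m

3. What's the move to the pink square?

turn right 16°, forward 7.1 m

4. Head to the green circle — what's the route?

turn left 15°, forward 2.5 m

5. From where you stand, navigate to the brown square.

turn right 67°, forward 3.8 m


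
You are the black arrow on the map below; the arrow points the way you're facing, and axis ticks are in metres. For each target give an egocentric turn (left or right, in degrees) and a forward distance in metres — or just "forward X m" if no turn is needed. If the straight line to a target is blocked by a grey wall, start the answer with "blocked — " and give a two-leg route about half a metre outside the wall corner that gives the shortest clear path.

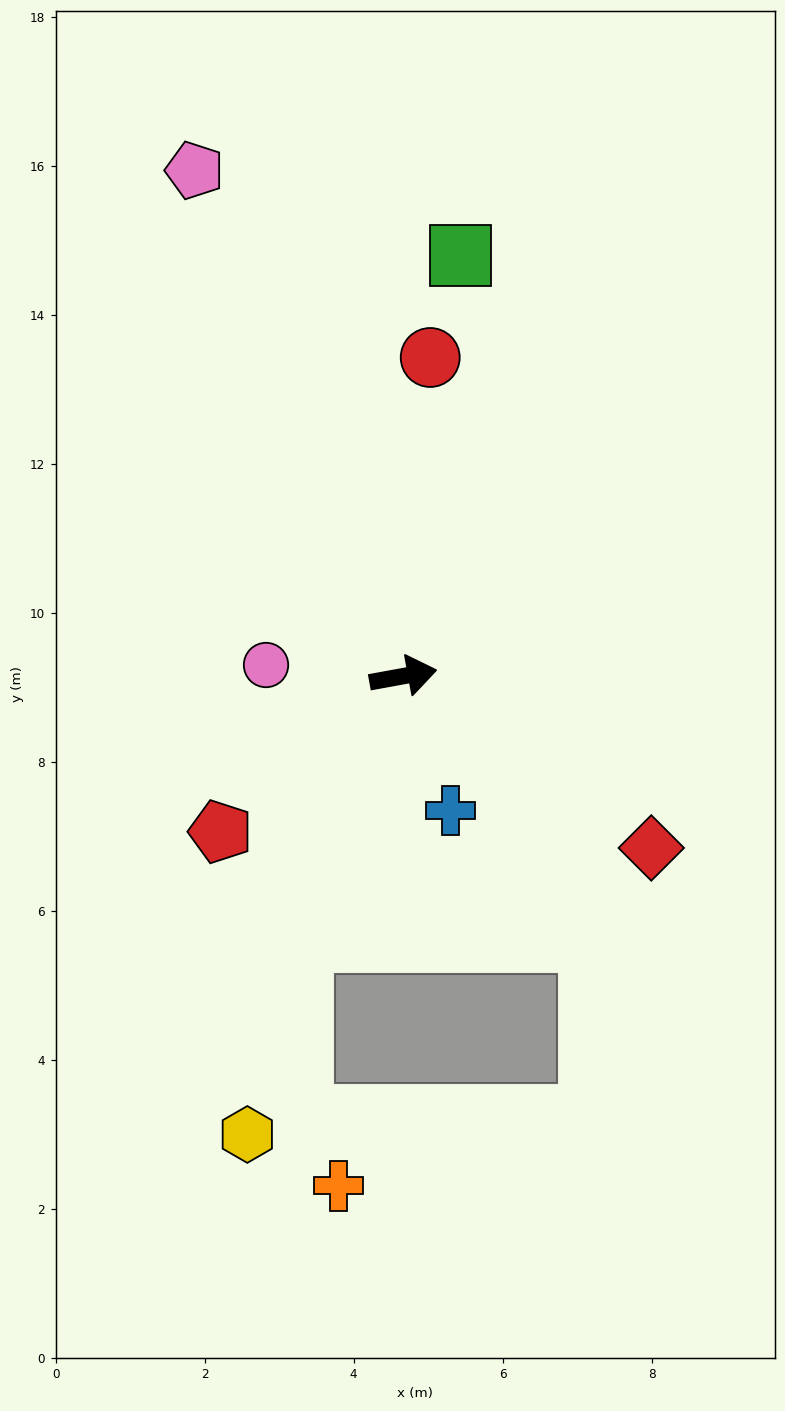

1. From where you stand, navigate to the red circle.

turn left 75°, forward 4.3 m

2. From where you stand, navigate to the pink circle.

turn left 165°, forward 1.8 m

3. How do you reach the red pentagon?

turn right 150°, forward 3.2 m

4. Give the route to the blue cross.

turn right 81°, forward 1.9 m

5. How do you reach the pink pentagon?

turn left 102°, forward 7.3 m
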